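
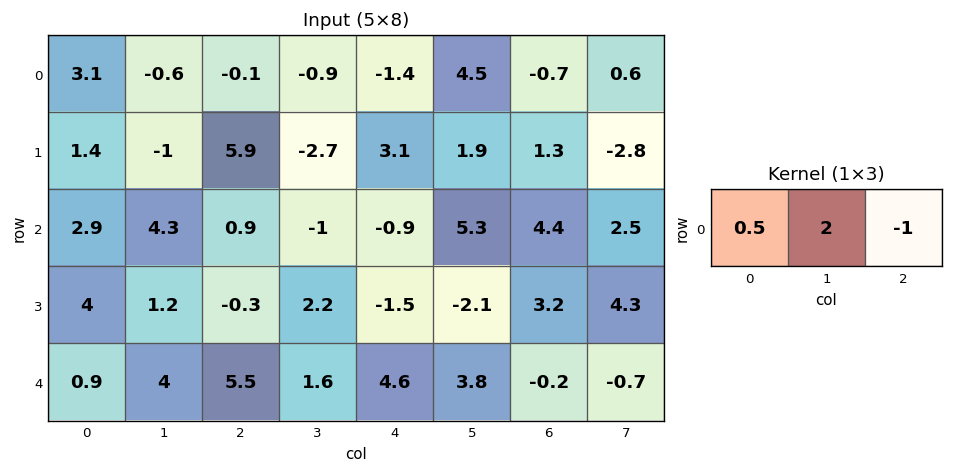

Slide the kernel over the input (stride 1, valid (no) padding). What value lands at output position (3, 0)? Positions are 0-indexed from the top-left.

4.7

The receptive field on the input at this output position is [4 1.2 -0.3]. Elementwise product with the kernel and sum: 4·0.5 + 1.2·2 + -0.3·-1.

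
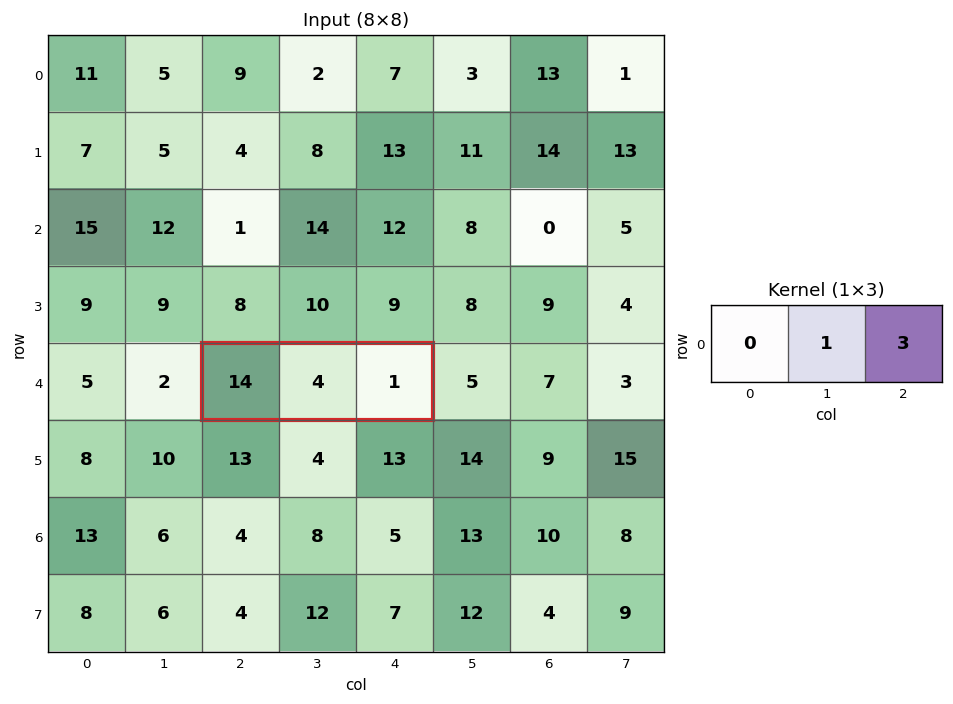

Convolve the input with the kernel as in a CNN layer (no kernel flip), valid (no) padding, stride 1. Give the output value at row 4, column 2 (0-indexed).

7

The receptive field on the input at this output position is [14 4 1]. Elementwise product with the kernel and sum: 4·1 + 1·3.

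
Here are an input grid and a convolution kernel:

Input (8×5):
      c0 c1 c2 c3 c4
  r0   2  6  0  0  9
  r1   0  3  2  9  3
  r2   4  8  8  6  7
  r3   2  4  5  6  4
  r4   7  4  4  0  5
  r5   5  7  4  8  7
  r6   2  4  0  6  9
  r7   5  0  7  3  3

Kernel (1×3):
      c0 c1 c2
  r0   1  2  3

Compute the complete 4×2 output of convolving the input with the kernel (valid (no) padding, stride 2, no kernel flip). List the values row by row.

14 27
44 41
27 19
10 39

Output[0,0]: The receptive field on the input at this output position is [2 6 0]. Elementwise product with the kernel and sum: 2·1 + 6·2 + 0·3.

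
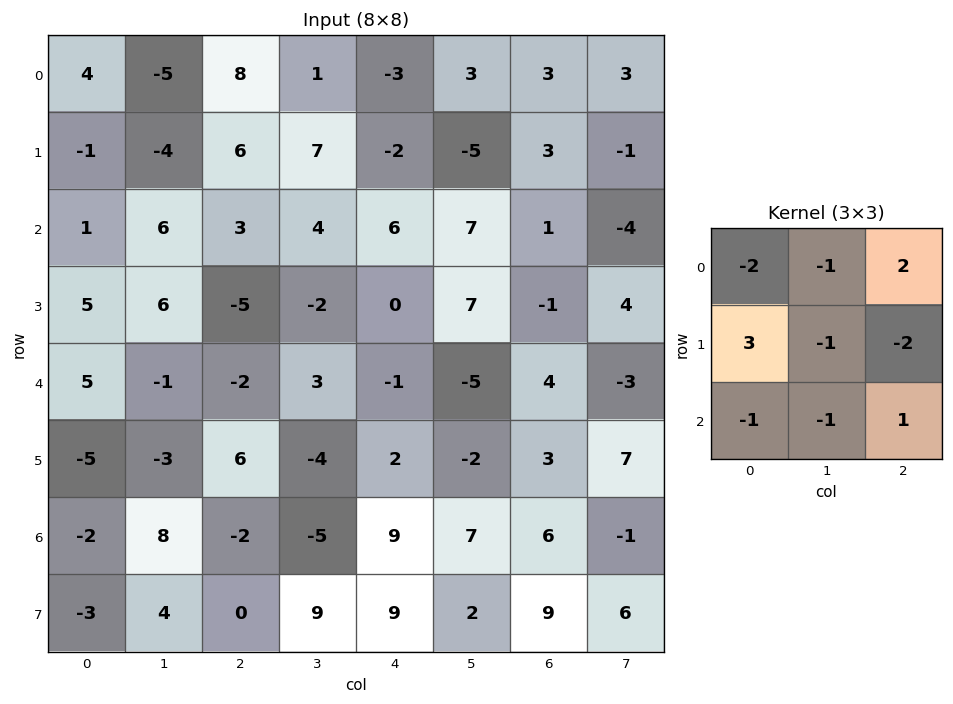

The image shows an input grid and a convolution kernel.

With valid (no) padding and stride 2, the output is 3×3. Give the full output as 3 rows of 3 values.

Output[0,0]: The receptive field on the input at this output position is [4 -5 8 / -1 -4 6 / 1 6 3]. Elementwise product with the kernel and sum: 4·-2 + -5·-1 + 8·2 + -1·3 + -4·-1 + 6·-2 + 1·-1 + 6·-1 + 3·1.

-2 -9 -10
11 -13 -12
-45 33 7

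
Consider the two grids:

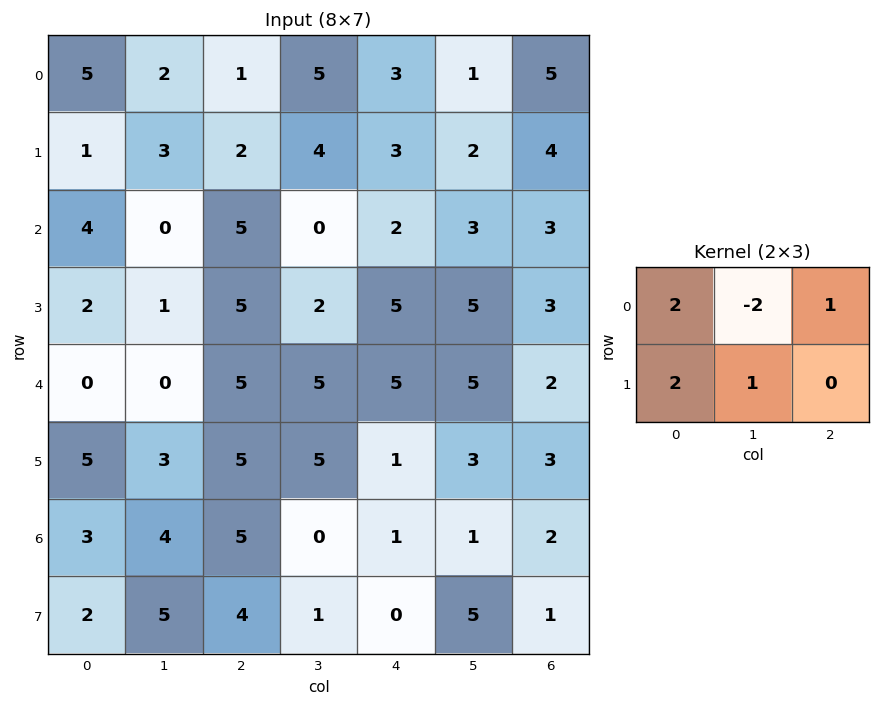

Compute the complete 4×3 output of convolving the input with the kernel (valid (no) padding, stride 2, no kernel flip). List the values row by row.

12 3 17
18 24 16
18 20 7
12 20 7

Output[0,0]: The receptive field on the input at this output position is [5 2 1 / 1 3 2]. Elementwise product with the kernel and sum: 5·2 + 2·-2 + 1·1 + 1·2 + 3·1.
Output[0,1]: The receptive field on the input at this output position is [1 5 3 / 2 4 3]. Elementwise product with the kernel and sum: 1·2 + 5·-2 + 3·1 + 2·2 + 4·1.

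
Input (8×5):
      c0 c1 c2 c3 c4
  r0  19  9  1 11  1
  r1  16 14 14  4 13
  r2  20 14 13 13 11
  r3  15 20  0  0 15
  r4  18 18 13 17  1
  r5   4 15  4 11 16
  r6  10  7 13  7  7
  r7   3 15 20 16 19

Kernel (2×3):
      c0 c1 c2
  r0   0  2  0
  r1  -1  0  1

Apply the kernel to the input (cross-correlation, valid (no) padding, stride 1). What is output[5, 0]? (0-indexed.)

33

The receptive field on the input at this output position is [4 15 4 / 10 7 13]. Elementwise product with the kernel and sum: 15·2 + 10·-1 + 13·1.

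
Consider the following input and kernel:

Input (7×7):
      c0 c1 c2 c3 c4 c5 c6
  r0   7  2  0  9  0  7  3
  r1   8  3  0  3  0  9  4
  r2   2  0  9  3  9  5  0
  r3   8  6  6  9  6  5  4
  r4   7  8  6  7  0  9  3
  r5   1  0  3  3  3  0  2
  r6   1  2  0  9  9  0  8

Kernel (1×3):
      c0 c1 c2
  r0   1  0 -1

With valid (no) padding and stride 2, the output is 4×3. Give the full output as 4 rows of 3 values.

7 0 -3
-7 0 9
1 6 -3
1 -9 1

Output[0,0]: The receptive field on the input at this output position is [7 2 0]. Elementwise product with the kernel and sum: 7·1 + 0·-1.
Output[0,1]: The receptive field on the input at this output position is [0 9 0]. Elementwise product with the kernel and sum: 0·1 + 0·-1.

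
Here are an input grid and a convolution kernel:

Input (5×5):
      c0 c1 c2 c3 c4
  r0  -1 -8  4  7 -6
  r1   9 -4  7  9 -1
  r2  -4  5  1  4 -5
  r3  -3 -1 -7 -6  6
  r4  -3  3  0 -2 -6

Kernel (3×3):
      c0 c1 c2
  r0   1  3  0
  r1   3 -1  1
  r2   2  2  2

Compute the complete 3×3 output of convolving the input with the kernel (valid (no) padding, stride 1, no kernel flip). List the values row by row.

Output[0,0]: The receptive field on the input at this output position is [-1 -8 4 / 9 -4 7 / -4 5 1]. Elementwise product with the kernel and sum: -1·1 + -8·3 + 9·3 + -4·-1 + 7·1 + -4·2 + 5·2 + 1·2.

17 14 36
-41 7 14
-4 8 -12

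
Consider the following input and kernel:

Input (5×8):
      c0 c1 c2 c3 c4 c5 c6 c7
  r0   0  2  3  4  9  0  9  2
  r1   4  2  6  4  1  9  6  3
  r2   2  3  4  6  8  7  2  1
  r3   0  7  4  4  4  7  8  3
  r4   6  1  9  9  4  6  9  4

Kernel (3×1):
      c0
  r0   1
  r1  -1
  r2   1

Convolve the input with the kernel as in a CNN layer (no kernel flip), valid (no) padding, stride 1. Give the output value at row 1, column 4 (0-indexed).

The receptive field on the input at this output position is [1 / 8 / 4]. Elementwise product with the kernel and sum: 1·1 + 8·-1 + 4·1.

-3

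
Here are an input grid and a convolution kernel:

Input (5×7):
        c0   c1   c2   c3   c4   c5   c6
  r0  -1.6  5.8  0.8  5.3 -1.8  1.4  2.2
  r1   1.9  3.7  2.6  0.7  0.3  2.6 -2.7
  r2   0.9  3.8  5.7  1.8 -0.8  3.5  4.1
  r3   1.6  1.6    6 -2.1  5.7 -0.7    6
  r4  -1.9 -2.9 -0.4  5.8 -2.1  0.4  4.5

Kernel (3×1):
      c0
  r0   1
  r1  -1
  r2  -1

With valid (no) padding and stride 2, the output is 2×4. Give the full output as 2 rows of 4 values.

-4.4 -7.5 -1.3 0.8
1.2 0.1 -4.4 -6.4

Output[0,0]: The receptive field on the input at this output position is [-1.6 / 1.9 / 0.9]. Elementwise product with the kernel and sum: -1.6·1 + 1.9·-1 + 0.9·-1.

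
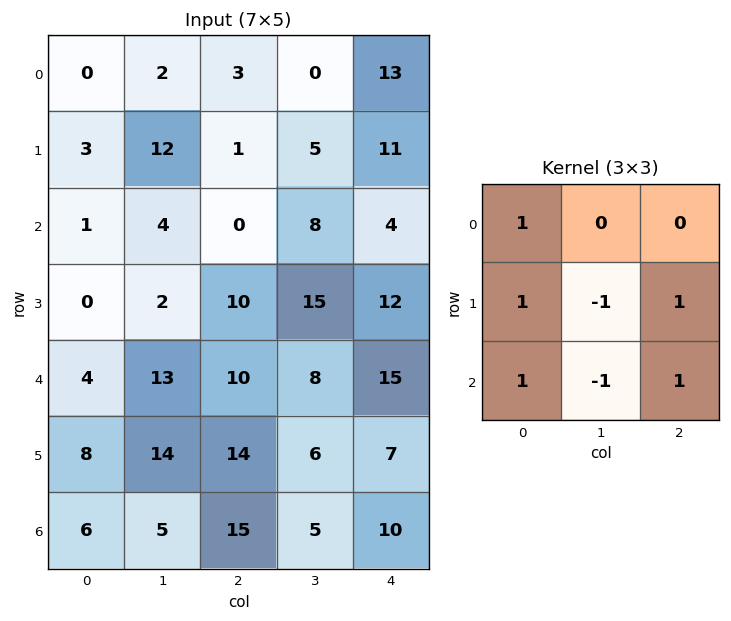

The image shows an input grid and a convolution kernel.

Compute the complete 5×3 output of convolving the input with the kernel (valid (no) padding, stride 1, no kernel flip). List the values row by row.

Output[0,0]: The receptive field on the input at this output position is [0 2 3 / 3 12 1 / 1 4 0]. Elementwise product with the kernel and sum: 0·1 + 3·1 + 12·-1 + 1·1 + 1·1 + 4·-1 + 0·1.

-11 30 6
8 31 4
10 22 24
9 19 42
28 14 45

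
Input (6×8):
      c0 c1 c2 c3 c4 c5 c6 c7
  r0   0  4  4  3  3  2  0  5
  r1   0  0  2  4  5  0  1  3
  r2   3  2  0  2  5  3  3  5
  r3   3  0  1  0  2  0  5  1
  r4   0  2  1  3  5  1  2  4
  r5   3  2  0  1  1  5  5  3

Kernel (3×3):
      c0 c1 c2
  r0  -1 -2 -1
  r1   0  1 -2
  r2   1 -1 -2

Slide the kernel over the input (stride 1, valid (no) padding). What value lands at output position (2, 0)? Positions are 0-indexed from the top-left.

-13

The receptive field on the input at this output position is [3 2 0 / 3 0 1 / 0 2 1]. Elementwise product with the kernel and sum: 3·-1 + 2·-2 + 0·-1 + 0·1 + 1·-2 + 0·1 + 2·-1 + 1·-2.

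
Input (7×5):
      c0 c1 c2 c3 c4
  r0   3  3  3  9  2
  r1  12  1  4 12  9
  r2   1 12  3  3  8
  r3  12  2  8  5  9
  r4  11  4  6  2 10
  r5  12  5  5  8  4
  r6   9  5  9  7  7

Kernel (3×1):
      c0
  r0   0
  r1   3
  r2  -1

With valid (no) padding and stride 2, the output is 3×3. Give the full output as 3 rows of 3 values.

Output[0,0]: The receptive field on the input at this output position is [3 / 12 / 1]. Elementwise product with the kernel and sum: 12·3 + 1·-1.
Output[0,1]: The receptive field on the input at this output position is [3 / 4 / 3]. Elementwise product with the kernel and sum: 4·3 + 3·-1.

35 9 19
25 18 17
27 6 5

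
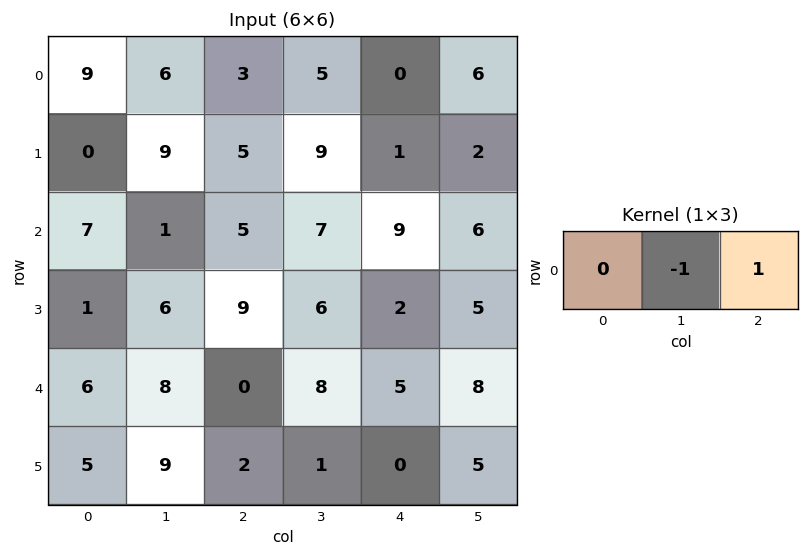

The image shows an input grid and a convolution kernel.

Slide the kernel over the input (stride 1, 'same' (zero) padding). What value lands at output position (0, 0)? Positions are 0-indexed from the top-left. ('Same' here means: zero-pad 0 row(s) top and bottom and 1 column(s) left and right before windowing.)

-3

The receptive field on the zero-padded input at this output position is [0 9 6]. Elementwise product with the kernel and sum: 9·-1 + 6·1.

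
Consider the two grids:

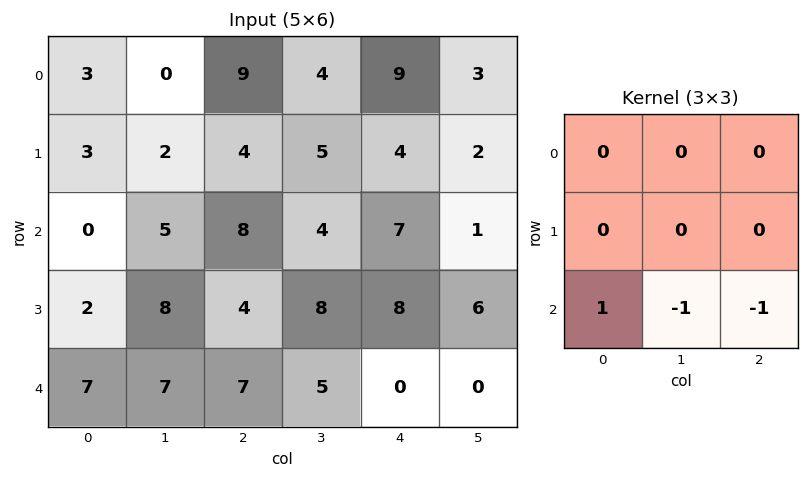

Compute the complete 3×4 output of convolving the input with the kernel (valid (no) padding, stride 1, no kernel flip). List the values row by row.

-13 -7 -3 -4
-10 -4 -12 -6
-7 -5 2 5

Output[0,0]: The receptive field on the input at this output position is [3 0 9 / 3 2 4 / 0 5 8]. Elementwise product with the kernel and sum: 0·1 + 5·-1 + 8·-1.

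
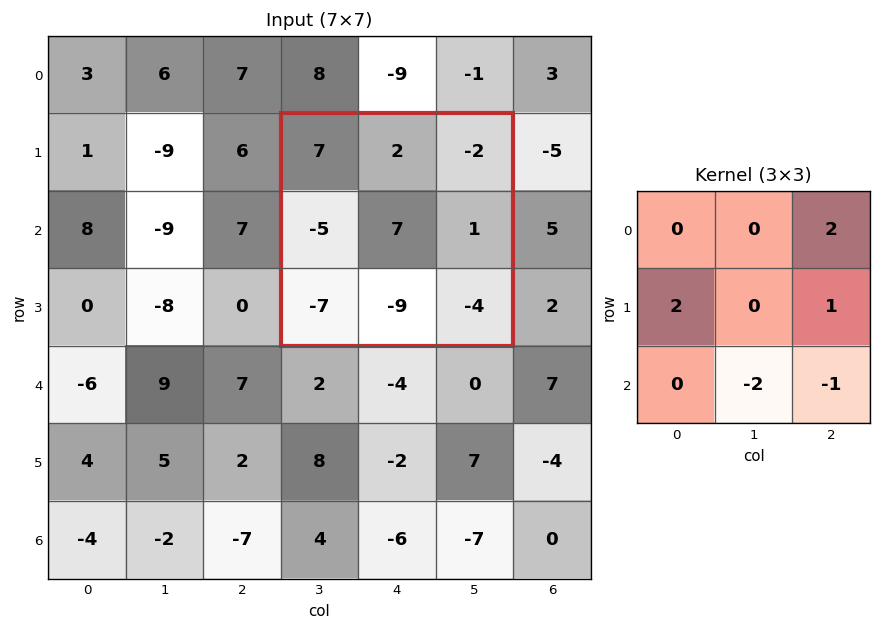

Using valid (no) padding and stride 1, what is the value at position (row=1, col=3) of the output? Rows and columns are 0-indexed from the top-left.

9

The receptive field on the input at this output position is [7 2 -2 / -5 7 1 / -7 -9 -4]. Elementwise product with the kernel and sum: -2·2 + -5·2 + 1·1 + -9·-2 + -4·-1.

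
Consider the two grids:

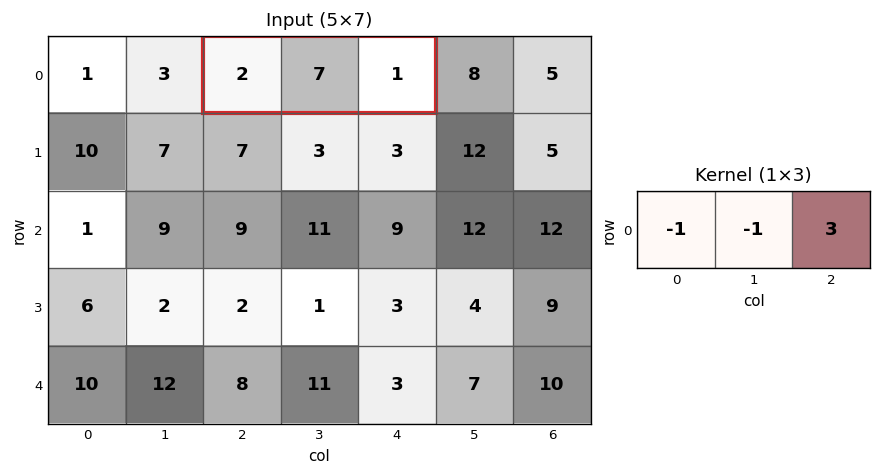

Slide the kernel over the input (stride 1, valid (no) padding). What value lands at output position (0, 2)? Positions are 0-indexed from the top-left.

-6

The receptive field on the input at this output position is [2 7 1]. Elementwise product with the kernel and sum: 2·-1 + 7·-1 + 1·3.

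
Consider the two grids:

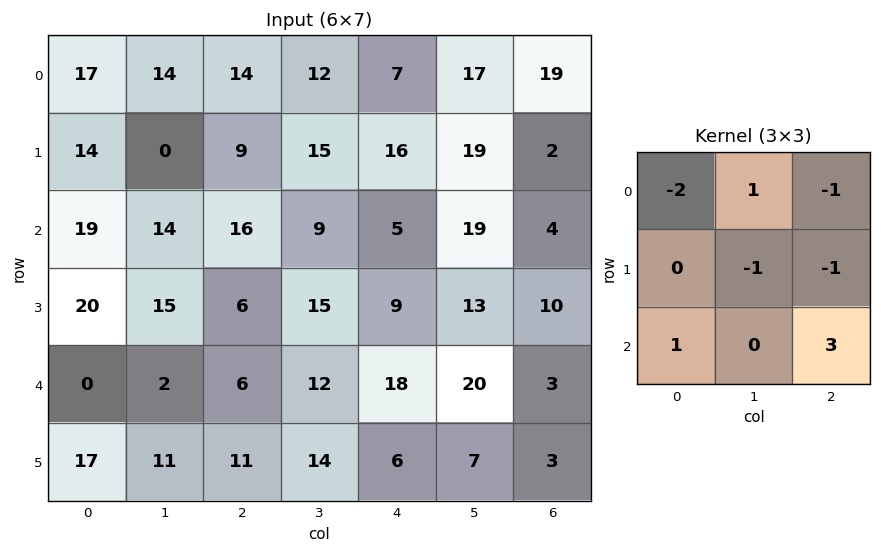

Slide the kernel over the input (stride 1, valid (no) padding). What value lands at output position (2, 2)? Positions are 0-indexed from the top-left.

The receptive field on the input at this output position is [16 9 5 / 6 15 9 / 6 12 18]. Elementwise product with the kernel and sum: 16·-2 + 9·1 + 5·-1 + 15·-1 + 9·-1 + 6·1 + 18·3.

8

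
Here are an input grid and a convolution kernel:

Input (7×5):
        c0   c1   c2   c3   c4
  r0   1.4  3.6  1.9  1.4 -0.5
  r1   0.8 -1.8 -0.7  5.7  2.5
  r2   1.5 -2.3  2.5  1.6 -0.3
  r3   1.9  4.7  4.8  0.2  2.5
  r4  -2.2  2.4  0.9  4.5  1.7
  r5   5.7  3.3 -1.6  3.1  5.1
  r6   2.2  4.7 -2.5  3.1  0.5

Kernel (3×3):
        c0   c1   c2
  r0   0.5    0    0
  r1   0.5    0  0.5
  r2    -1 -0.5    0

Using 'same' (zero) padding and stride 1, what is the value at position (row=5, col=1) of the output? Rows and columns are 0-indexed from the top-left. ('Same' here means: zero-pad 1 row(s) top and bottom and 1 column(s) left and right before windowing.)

The receptive field on the zero-padded input at this output position is [-2.2 2.4 0.9 / 5.7 3.3 -1.6 / 2.2 4.7 -2.5]. Elementwise product with the kernel and sum: -2.2·0.5 + 5.7·0.5 + -1.6·0.5 + 2.2·-1 + 4.7·-0.5.

-3.6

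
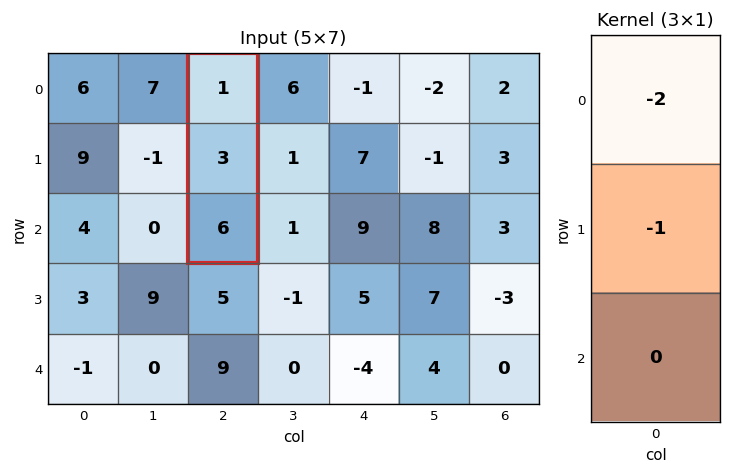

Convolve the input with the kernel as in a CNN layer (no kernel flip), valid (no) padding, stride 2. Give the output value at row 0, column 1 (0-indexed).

-5

The receptive field on the input at this output position is [1 / 3 / 6]. Elementwise product with the kernel and sum: 1·-2 + 3·-1.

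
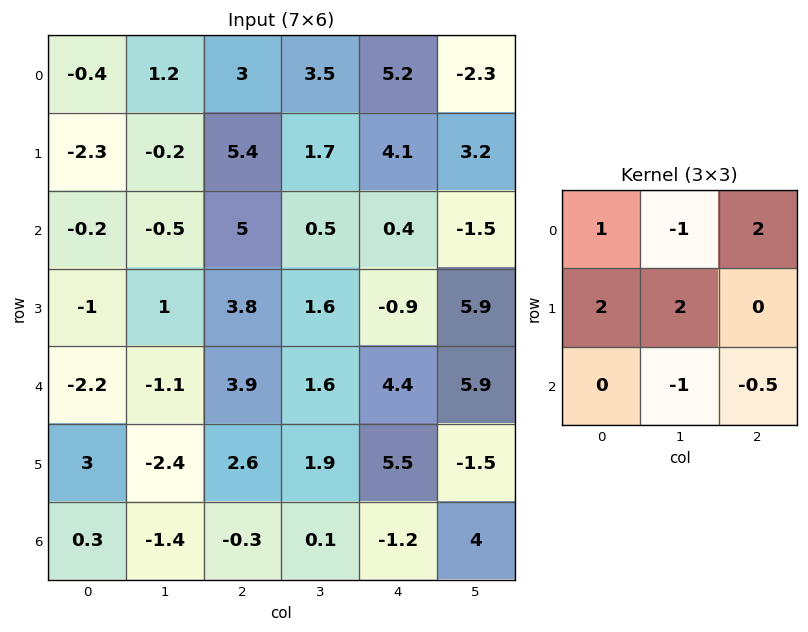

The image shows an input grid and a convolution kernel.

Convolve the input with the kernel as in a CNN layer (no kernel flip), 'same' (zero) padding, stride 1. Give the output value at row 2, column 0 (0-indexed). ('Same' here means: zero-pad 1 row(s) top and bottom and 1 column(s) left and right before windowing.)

The receptive field on the zero-padded input at this output position is [0 -2.3 -0.2 / 0 -0.2 -0.5 / 0 -1 1]. Elementwise product with the kernel and sum: 0·1 + -2.3·-1 + -0.2·2 + 0·2 + -0.2·2 + -1·-1 + 1·-0.5.

2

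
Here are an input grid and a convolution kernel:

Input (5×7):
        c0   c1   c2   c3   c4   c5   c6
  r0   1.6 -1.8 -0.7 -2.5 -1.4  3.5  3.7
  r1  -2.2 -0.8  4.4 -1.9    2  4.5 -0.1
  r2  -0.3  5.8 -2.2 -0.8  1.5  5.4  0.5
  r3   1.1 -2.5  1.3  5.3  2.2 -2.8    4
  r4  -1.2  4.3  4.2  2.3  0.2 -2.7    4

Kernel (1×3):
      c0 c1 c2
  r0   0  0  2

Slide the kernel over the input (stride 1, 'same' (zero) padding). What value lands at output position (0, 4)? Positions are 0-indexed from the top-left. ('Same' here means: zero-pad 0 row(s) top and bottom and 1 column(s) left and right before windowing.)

7

The receptive field on the zero-padded input at this output position is [-2.5 -1.4 3.5]. Elementwise product with the kernel and sum: 3.5·2.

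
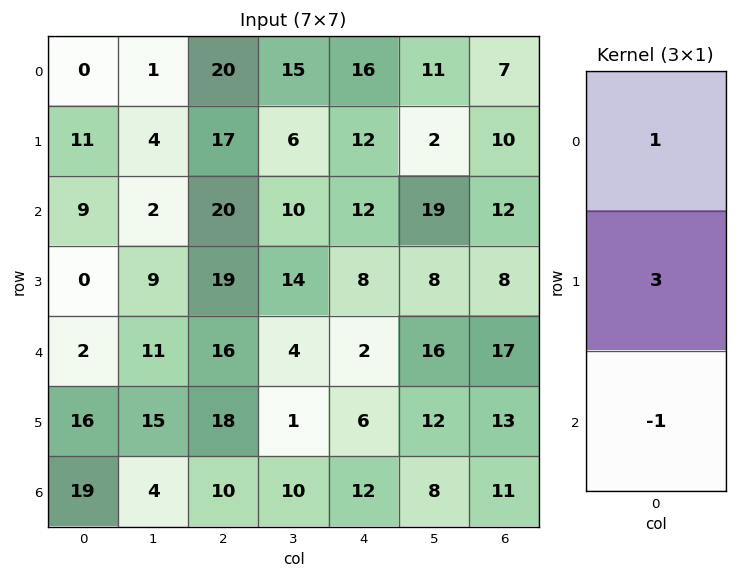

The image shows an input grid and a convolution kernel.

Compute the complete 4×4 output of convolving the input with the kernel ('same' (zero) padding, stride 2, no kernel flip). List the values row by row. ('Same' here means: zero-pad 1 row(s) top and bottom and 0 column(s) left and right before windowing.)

Output[0,0]: The receptive field on the zero-padded input at this output position is [0 / 0 / 11]. Elementwise product with the kernel and sum: 0·1 + 0·3 + 11·-1.

-11 43 36 11
38 58 40 38
-10 49 8 46
73 48 42 46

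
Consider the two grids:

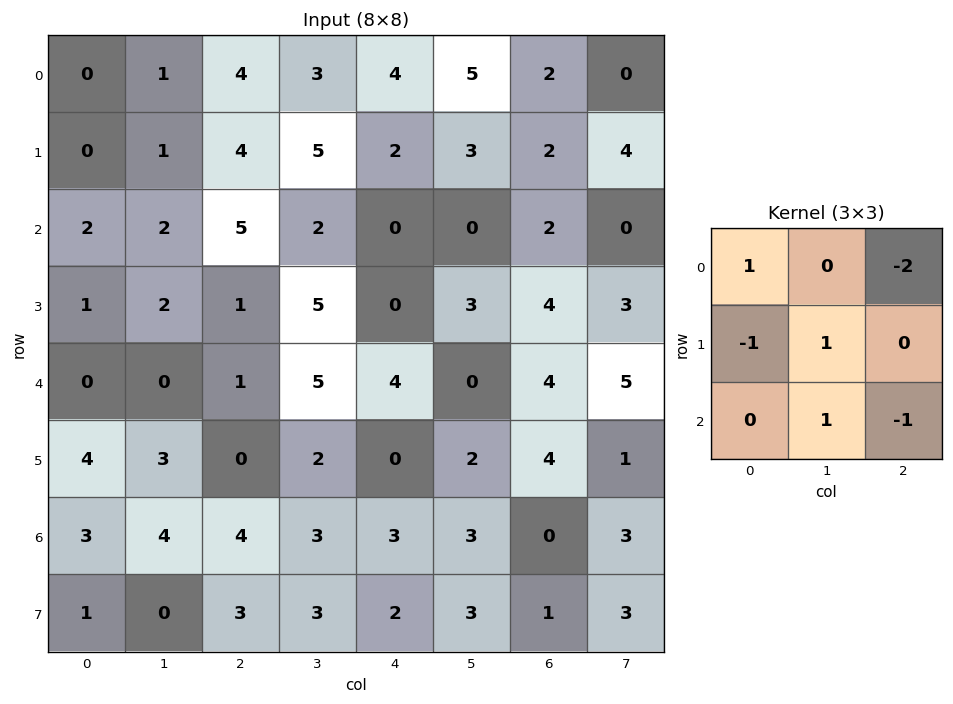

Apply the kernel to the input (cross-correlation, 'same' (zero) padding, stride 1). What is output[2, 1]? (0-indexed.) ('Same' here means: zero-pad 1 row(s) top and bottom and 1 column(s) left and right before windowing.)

-7

The receptive field on the zero-padded input at this output position is [0 1 4 / 2 2 5 / 1 2 1]. Elementwise product with the kernel and sum: 0·1 + 4·-2 + 2·-1 + 2·1 + 2·1 + 1·-1.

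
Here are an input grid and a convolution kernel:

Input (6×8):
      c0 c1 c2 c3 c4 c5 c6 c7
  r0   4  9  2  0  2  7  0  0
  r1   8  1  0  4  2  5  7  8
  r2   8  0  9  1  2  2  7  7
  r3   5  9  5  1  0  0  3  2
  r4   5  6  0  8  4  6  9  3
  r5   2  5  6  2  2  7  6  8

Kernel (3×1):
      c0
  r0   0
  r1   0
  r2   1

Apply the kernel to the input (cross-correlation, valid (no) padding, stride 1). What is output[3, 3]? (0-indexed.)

The receptive field on the input at this output position is [1 / 8 / 2]. Elementwise product with the kernel and sum: 2·1.

2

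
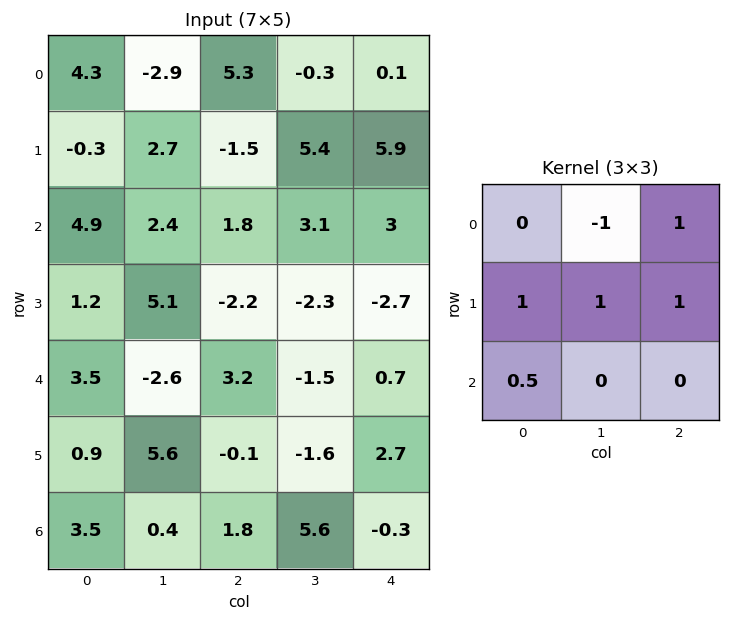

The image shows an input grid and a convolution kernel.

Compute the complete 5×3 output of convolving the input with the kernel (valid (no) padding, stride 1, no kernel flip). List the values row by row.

Output[0,0]: The receptive field on the input at this output position is [4.3 -2.9 5.3 / -0.3 2.7 -1.5 / 4.9 2.4 1.8]. Elementwise product with the kernel and sum: -2.9·-1 + 5.3·1 + -0.3·1 + 2.7·1 + -1.5·1 + 4.9·0.5.
Output[0,1]: The receptive field on the input at this output position is [-2.9 5.3 -0.3 / 2.7 -1.5 5.4 / 2.4 1.8 3.1]. Elementwise product with the kernel and sum: 5.3·-1 + -0.3·1 + 2.7·1 + -1.5·1 + 5.4·1 + 2.4·0.5.

11.55 2.2 11.1
5.5 16.75 7.3
5.25 0.6 -5.7
-2.75 1.8 1.95
13.95 -0.6 4.1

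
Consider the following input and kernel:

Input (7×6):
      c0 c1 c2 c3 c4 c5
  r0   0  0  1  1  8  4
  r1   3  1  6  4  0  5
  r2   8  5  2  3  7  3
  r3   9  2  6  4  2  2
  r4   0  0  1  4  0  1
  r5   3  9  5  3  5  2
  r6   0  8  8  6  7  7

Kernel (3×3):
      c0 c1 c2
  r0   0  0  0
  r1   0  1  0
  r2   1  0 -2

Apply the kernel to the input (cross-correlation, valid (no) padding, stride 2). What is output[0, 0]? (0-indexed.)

The receptive field on the input at this output position is [0 0 1 / 3 1 6 / 8 5 2]. Elementwise product with the kernel and sum: 1·1 + 8·1 + 2·-2.

5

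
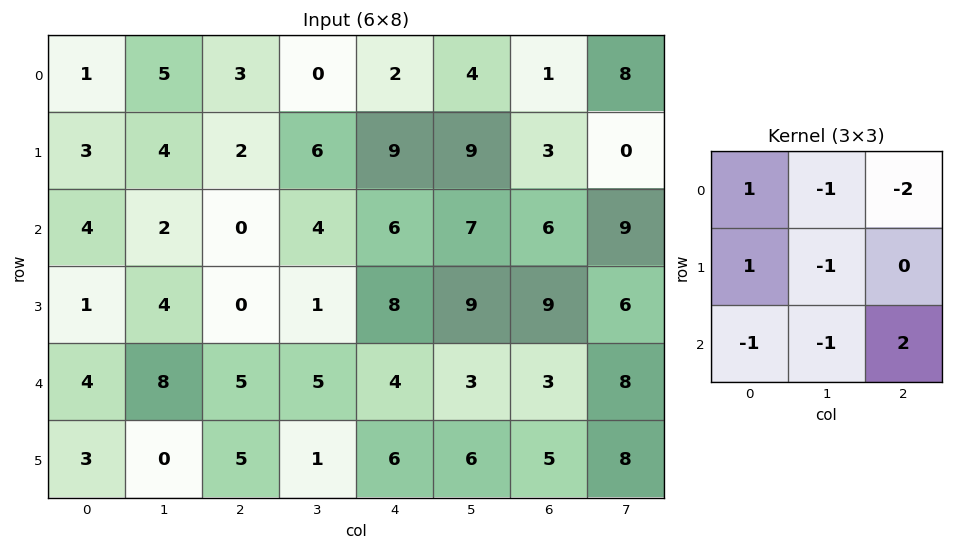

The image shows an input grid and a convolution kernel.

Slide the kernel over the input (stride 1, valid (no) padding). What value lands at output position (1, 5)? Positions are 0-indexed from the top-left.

The receptive field on the input at this output position is [9 3 0 / 7 6 9 / 9 9 6]. Elementwise product with the kernel and sum: 9·1 + 3·-1 + 0·-2 + 7·1 + 6·-1 + 9·-1 + 9·-1 + 6·2.

1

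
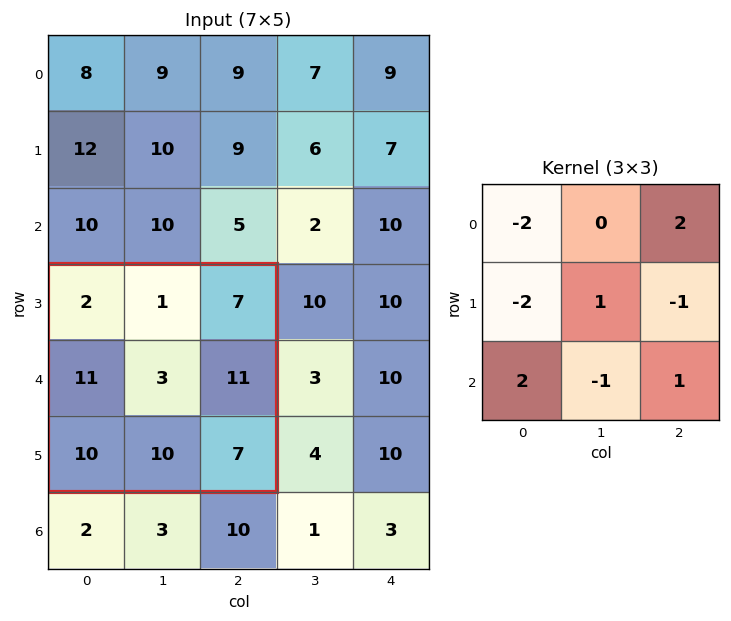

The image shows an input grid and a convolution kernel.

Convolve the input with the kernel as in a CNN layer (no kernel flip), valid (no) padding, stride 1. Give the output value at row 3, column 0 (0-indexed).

The receptive field on the input at this output position is [2 1 7 / 11 3 11 / 10 10 7]. Elementwise product with the kernel and sum: 2·-2 + 7·2 + 11·-2 + 3·1 + 11·-1 + 10·2 + 10·-1 + 7·1.

-3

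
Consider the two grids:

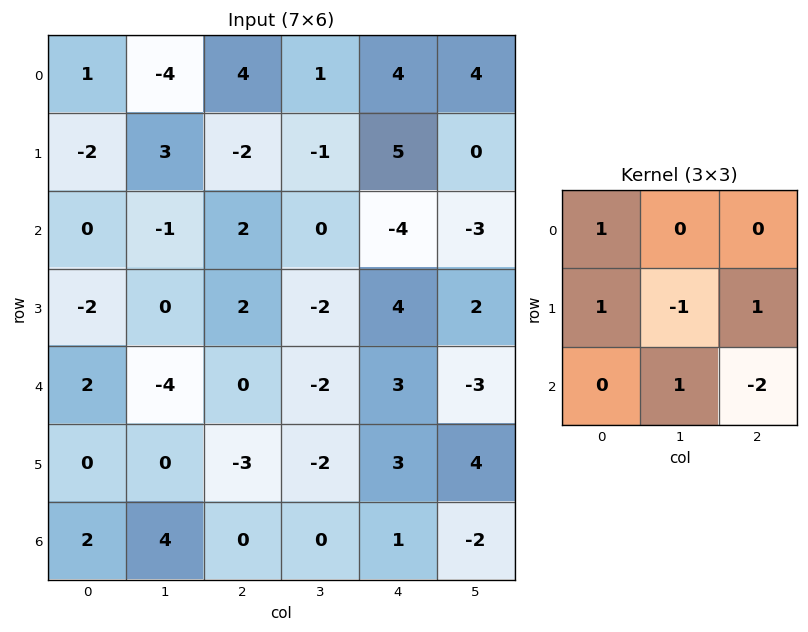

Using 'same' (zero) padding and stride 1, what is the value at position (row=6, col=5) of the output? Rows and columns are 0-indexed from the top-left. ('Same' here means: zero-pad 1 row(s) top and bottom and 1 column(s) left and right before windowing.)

6

The receptive field on the zero-padded input at this output position is [3 4 0 / 1 -2 0 / 0 0 0]. Elementwise product with the kernel and sum: 3·1 + 1·1 + -2·-1 + 0·1 + 0·1 + 0·-2.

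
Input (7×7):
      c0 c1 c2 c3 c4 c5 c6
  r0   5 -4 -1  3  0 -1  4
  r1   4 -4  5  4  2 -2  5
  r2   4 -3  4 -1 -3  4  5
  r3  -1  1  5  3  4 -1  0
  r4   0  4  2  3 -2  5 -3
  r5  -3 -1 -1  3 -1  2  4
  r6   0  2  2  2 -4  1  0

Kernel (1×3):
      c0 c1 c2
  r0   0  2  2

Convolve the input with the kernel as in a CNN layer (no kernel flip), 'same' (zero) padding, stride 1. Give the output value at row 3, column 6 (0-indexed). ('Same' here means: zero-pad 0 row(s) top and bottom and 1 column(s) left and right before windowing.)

0

The receptive field on the zero-padded input at this output position is [-1 0 0]. Elementwise product with the kernel and sum: 0·2 + 0·2.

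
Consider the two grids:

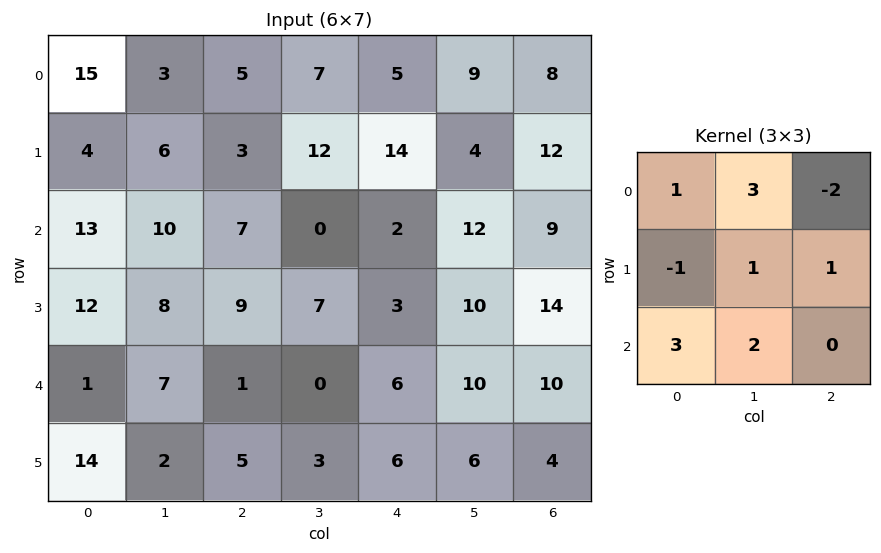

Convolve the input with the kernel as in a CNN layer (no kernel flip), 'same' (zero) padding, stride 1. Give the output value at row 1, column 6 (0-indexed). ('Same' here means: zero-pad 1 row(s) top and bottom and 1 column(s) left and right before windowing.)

95

The receptive field on the zero-padded input at this output position is [9 8 0 / 4 12 0 / 12 9 0]. Elementwise product with the kernel and sum: 9·1 + 8·3 + 0·-2 + 4·-1 + 12·1 + 0·1 + 12·3 + 9·2.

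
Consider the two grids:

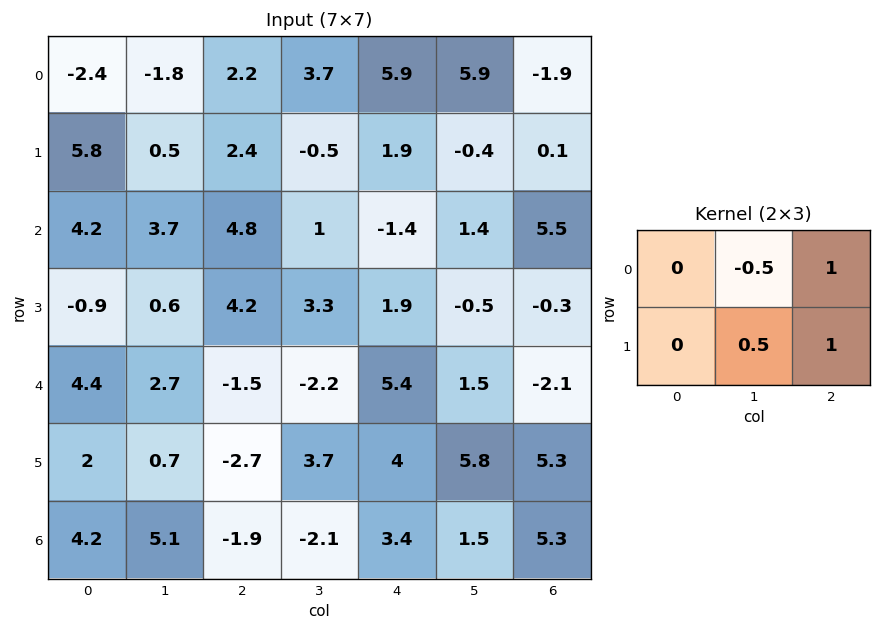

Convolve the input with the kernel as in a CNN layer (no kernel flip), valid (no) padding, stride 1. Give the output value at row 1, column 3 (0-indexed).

The receptive field on the input at this output position is [-0.5 1.9 -0.4 / 1 -1.4 1.4]. Elementwise product with the kernel and sum: 1.9·-0.5 + -0.4·1 + -1.4·0.5 + 1.4·1.

-0.65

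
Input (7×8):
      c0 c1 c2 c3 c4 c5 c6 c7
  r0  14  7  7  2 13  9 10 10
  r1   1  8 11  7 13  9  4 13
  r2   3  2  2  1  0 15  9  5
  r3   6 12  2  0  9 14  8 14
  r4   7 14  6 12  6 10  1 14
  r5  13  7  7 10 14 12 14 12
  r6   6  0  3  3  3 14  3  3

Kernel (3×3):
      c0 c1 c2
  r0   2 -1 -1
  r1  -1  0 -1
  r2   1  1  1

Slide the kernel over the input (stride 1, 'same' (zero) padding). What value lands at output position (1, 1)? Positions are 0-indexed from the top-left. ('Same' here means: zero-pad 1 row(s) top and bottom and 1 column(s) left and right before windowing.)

The receptive field on the zero-padded input at this output position is [14 7 7 / 1 8 11 / 3 2 2]. Elementwise product with the kernel and sum: 14·2 + 7·-1 + 7·-1 + 1·-1 + 11·-1 + 3·1 + 2·1 + 2·1.

9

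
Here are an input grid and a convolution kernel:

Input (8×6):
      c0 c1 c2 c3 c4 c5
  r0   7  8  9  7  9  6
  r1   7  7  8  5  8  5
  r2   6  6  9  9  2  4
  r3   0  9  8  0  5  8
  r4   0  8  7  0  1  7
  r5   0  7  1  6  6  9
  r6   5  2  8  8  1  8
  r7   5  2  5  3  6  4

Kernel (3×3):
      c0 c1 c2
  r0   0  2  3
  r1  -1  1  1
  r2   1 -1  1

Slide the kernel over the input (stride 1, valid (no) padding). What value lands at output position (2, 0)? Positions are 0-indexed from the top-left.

The receptive field on the input at this output position is [6 6 9 / 0 9 8 / 0 8 7]. Elementwise product with the kernel and sum: 6·2 + 9·3 + 0·-1 + 9·1 + 8·1 + 0·1 + 8·-1 + 7·1.

55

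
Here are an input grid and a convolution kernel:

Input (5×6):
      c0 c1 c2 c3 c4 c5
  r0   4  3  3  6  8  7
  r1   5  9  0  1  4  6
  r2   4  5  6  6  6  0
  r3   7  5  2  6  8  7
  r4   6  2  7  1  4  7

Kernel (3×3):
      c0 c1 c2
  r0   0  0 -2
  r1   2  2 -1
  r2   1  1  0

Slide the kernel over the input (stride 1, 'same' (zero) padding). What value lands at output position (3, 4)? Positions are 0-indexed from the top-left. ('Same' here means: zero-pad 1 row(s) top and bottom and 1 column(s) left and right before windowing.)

26

The receptive field on the zero-padded input at this output position is [6 6 0 / 6 8 7 / 1 4 7]. Elementwise product with the kernel and sum: 0·-2 + 6·2 + 8·2 + 7·-1 + 1·1 + 4·1.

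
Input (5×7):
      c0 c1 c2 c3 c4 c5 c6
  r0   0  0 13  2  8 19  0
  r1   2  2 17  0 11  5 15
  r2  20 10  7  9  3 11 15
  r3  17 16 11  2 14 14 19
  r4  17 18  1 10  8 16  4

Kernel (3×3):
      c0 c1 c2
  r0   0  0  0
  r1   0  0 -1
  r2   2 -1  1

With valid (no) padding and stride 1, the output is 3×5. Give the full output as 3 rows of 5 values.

20 22 -3 21 -5
22 14 31 -7 18
6 43 -14 14 -15

Output[0,0]: The receptive field on the input at this output position is [0 0 13 / 2 2 17 / 20 10 7]. Elementwise product with the kernel and sum: 17·-1 + 20·2 + 10·-1 + 7·1.
Output[0,1]: The receptive field on the input at this output position is [0 13 2 / 2 17 0 / 10 7 9]. Elementwise product with the kernel and sum: 0·-1 + 10·2 + 7·-1 + 9·1.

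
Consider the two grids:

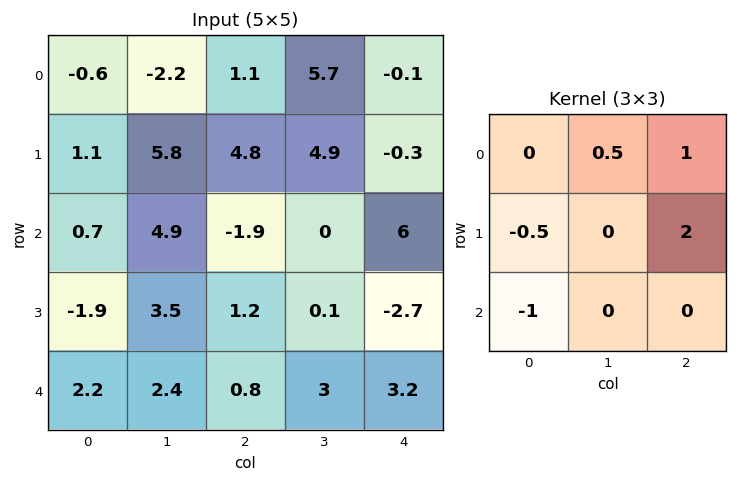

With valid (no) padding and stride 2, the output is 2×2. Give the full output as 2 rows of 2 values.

Output[0,0]: The receptive field on the input at this output position is [-0.6 -2.2 1.1 / 1.1 5.8 4.8 / 0.7 4.9 -1.9]. Elementwise product with the kernel and sum: -2.2·0.5 + 1.1·1 + 1.1·-0.5 + 4.8·2 + 0.7·-1.
Output[0,1]: The receptive field on the input at this output position is [1.1 5.7 -0.1 / 4.8 4.9 -0.3 / -1.9 0 6]. Elementwise product with the kernel and sum: 5.7·0.5 + -0.1·1 + 4.8·-0.5 + -0.3·2 + -1.9·-1.

8.35 1.65
1.7 -0.8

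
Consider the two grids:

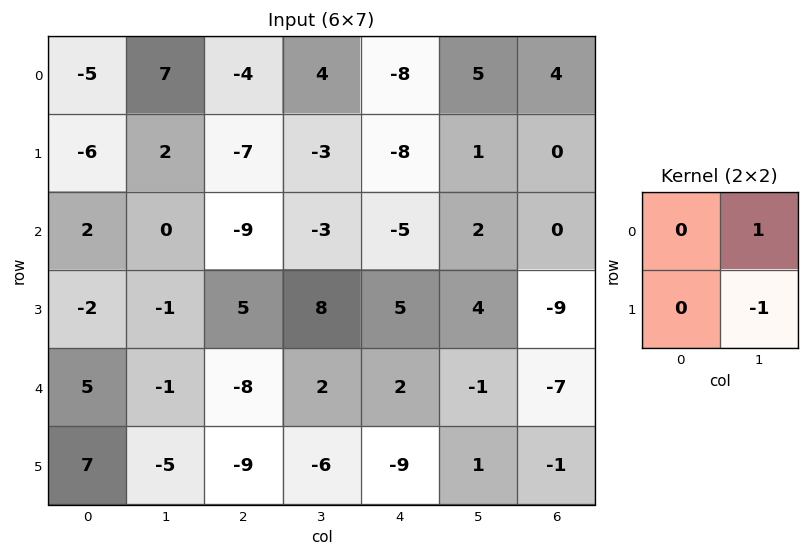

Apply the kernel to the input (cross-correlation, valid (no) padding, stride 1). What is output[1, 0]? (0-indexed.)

2

The receptive field on the input at this output position is [-6 2 / 2 0]. Elementwise product with the kernel and sum: 2·1 + 0·-1.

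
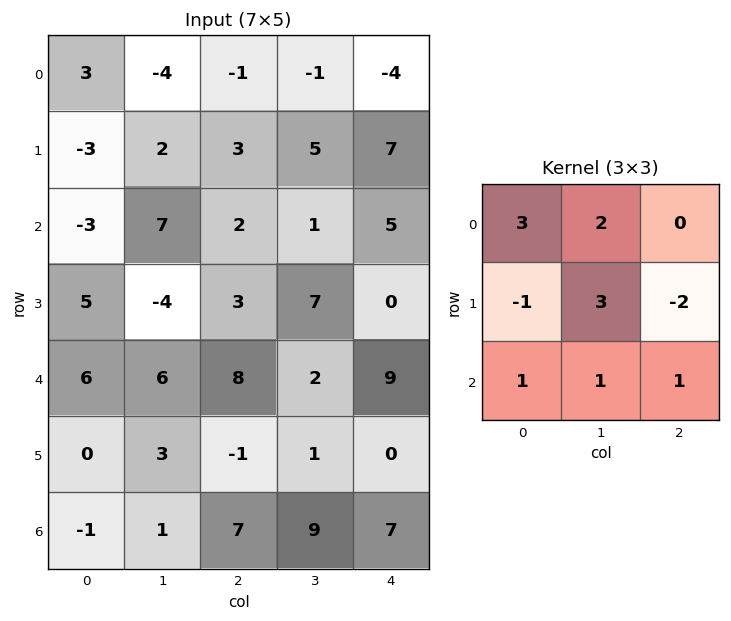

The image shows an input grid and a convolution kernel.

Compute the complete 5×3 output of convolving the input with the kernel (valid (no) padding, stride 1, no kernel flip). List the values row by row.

Output[0,0]: The receptive field on the input at this output position is [3 -4 -1 / -3 2 3 / -3 7 2]. Elementwise product with the kernel and sum: 3·3 + -4·2 + -3·-1 + 2·3 + 3·-2 + -3·1 + 7·1 + 2·1.

10 -7 1
19 15 20
2 40 45
5 11 3
48 43 55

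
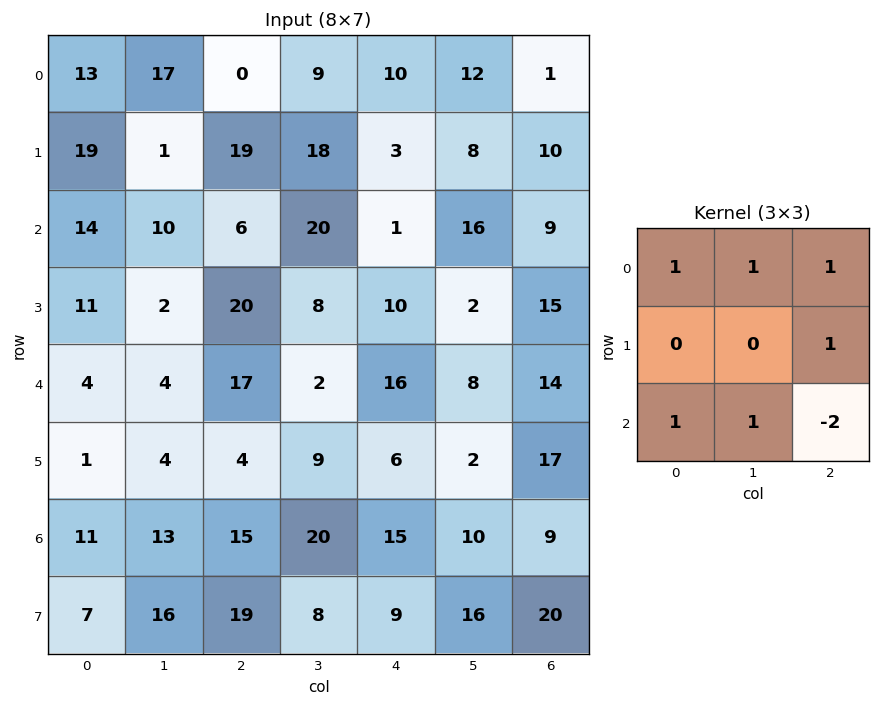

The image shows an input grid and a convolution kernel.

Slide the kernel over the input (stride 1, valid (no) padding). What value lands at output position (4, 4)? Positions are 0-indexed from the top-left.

62

The receptive field on the input at this output position is [16 8 14 / 6 2 17 / 15 10 9]. Elementwise product with the kernel and sum: 16·1 + 8·1 + 14·1 + 17·1 + 15·1 + 10·1 + 9·-2.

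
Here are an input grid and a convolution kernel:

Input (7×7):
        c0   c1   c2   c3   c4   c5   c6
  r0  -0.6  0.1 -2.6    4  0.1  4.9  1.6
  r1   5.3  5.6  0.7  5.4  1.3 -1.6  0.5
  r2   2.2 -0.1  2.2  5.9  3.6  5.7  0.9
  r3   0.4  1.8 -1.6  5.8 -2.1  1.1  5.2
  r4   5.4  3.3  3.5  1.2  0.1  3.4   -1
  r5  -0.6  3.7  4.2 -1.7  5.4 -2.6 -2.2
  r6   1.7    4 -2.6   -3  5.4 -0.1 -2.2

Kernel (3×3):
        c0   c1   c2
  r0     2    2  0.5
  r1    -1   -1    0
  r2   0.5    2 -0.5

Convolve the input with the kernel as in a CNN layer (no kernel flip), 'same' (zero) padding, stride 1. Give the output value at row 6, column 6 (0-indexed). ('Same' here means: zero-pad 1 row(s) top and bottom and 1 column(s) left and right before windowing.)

The receptive field on the zero-padded input at this output position is [-2.6 -2.2 0 / -0.1 -2.2 0 / 0 0 0]. Elementwise product with the kernel and sum: -2.6·2 + -2.2·2 + 0·0.5 + -0.1·-1 + -2.2·-1 + 0·0.5 + 0·2 + 0·-0.5.

-7.3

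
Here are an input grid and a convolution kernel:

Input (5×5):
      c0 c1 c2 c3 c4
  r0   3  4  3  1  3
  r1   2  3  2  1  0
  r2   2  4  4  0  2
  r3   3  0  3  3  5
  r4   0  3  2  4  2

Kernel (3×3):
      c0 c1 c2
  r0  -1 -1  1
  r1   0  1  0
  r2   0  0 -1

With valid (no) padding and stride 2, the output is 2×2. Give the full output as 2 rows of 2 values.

Output[0,0]: The receptive field on the input at this output position is [3 4 3 / 2 3 2 / 2 4 4]. Elementwise product with the kernel and sum: 3·-1 + 4·-1 + 3·1 + 3·1 + 4·-1.

-5 -2
-4 -1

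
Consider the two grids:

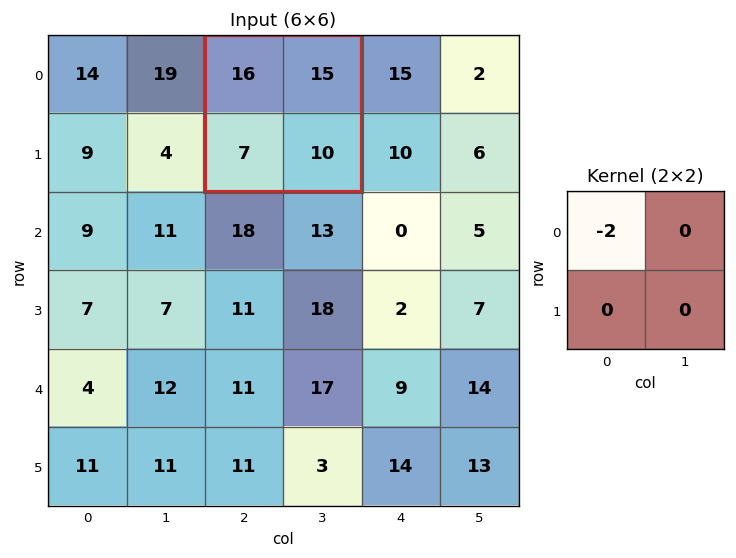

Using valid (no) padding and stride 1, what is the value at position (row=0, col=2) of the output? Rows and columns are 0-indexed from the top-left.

The receptive field on the input at this output position is [16 15 / 7 10]. Elementwise product with the kernel and sum: 16·-2.

-32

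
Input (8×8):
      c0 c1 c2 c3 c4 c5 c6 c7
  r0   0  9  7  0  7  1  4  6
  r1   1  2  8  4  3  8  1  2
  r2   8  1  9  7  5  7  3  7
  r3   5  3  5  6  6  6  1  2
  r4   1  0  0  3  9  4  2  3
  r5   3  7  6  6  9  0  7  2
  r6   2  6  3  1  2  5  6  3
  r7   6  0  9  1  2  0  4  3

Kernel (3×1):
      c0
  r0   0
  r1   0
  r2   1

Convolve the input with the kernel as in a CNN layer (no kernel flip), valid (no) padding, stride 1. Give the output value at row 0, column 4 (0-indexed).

5

The receptive field on the input at this output position is [7 / 3 / 5]. Elementwise product with the kernel and sum: 5·1.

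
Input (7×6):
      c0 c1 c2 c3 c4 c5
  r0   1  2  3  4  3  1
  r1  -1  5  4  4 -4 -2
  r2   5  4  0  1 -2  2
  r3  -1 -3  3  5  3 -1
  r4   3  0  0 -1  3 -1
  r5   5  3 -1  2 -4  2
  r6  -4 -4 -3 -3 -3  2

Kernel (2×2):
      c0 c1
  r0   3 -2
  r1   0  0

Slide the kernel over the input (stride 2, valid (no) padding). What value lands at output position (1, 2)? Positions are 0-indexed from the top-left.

-10

The receptive field on the input at this output position is [-2 2 / 3 -1]. Elementwise product with the kernel and sum: -2·3 + 2·-2.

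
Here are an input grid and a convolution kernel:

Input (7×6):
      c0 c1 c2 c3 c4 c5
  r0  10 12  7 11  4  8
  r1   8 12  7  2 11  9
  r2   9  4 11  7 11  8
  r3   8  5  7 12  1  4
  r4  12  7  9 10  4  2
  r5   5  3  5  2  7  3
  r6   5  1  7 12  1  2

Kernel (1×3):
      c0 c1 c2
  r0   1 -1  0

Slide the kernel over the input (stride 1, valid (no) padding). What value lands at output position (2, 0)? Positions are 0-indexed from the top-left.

5

The receptive field on the input at this output position is [9 4 11]. Elementwise product with the kernel and sum: 9·1 + 4·-1.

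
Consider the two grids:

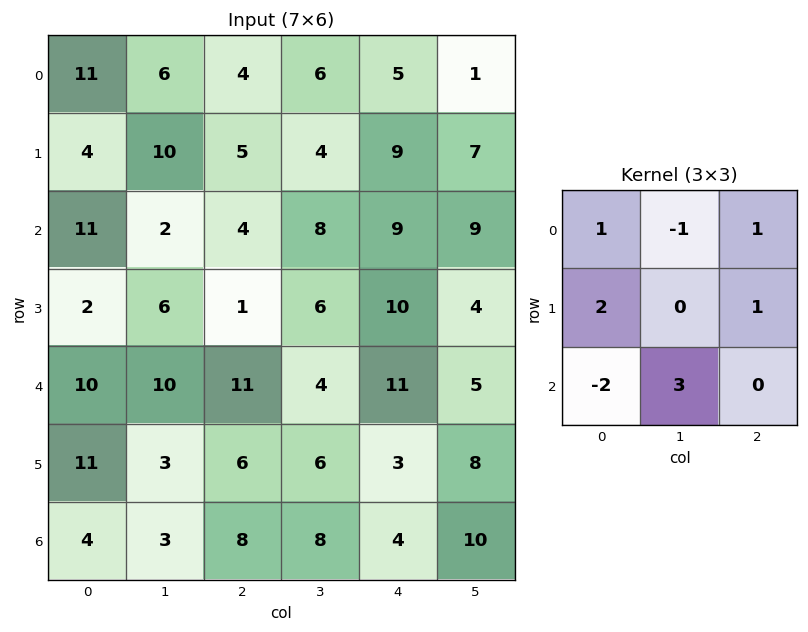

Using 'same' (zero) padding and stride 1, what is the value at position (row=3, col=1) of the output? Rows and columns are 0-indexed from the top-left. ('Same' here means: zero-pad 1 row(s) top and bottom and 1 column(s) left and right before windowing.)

28

The receptive field on the zero-padded input at this output position is [11 2 4 / 2 6 1 / 10 10 11]. Elementwise product with the kernel and sum: 11·1 + 2·-1 + 4·1 + 2·2 + 1·1 + 10·-2 + 10·3.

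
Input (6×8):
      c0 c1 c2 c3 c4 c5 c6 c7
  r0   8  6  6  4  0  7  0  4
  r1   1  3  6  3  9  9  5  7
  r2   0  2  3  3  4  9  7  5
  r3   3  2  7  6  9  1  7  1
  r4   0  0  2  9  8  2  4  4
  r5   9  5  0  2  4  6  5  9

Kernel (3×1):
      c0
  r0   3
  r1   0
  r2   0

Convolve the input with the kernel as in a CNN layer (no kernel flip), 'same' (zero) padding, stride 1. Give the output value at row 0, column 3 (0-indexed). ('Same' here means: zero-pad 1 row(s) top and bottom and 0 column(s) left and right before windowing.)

The receptive field on the zero-padded input at this output position is [0 / 4 / 3]. Elementwise product with the kernel and sum: 0·3.

0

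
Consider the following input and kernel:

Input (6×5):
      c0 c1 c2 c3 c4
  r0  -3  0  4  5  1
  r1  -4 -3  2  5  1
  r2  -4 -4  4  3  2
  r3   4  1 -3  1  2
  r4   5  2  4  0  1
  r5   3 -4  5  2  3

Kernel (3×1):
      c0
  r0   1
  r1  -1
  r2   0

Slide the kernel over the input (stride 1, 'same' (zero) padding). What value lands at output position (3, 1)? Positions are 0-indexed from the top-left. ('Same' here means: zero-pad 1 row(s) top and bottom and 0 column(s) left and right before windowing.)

-5

The receptive field on the zero-padded input at this output position is [-4 / 1 / 2]. Elementwise product with the kernel and sum: -4·1 + 1·-1.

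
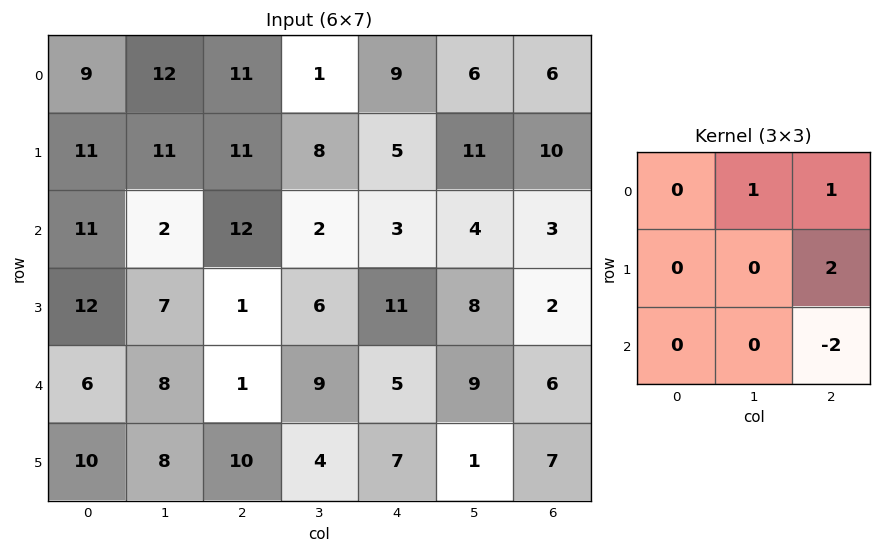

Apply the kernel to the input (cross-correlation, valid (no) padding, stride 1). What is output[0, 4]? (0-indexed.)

26

The receptive field on the input at this output position is [9 6 6 / 5 11 10 / 3 4 3]. Elementwise product with the kernel and sum: 6·1 + 6·1 + 10·2 + 3·-2.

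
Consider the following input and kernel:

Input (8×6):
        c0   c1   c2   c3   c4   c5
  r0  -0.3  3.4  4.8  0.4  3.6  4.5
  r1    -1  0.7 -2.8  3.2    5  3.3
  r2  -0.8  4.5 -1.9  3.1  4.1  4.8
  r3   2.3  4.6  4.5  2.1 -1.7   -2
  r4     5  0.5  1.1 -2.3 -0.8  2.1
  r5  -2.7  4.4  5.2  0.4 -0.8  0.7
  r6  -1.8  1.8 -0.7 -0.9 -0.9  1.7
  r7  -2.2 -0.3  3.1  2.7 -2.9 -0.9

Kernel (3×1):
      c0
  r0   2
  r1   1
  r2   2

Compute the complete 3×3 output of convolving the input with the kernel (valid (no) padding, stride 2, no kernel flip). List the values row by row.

Output[0,0]: The receptive field on the input at this output position is [-0.3 / -1 / -0.8]. Elementwise product with the kernel and sum: -0.3·2 + -1·1 + -0.8·2.
Output[0,1]: The receptive field on the input at this output position is [4.8 / -2.8 / -1.9]. Elementwise product with the kernel and sum: 4.8·2 + -2.8·1 + -1.9·2.

-3.2 3 20.4
10.7 2.9 4.9
3.7 6 -4.2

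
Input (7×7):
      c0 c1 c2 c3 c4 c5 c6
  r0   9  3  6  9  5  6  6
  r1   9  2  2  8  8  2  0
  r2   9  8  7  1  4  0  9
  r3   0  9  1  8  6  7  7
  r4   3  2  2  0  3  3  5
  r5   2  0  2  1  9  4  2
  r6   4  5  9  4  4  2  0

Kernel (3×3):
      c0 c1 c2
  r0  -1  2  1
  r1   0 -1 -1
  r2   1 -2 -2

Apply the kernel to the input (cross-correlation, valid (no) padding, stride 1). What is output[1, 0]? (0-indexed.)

The receptive field on the input at this output position is [9 2 2 / 9 8 7 / 0 9 1]. Elementwise product with the kernel and sum: 9·-1 + 2·2 + 2·1 + 8·-1 + 7·-1 + 0·1 + 9·-2 + 1·-2.

-38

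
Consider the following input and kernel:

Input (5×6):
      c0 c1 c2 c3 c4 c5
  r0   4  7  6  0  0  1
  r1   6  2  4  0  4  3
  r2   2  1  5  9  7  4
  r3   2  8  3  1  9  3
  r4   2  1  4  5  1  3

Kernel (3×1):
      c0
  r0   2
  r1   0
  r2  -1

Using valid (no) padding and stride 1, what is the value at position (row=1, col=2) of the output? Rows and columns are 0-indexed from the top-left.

5

The receptive field on the input at this output position is [4 / 5 / 3]. Elementwise product with the kernel and sum: 4·2 + 3·-1.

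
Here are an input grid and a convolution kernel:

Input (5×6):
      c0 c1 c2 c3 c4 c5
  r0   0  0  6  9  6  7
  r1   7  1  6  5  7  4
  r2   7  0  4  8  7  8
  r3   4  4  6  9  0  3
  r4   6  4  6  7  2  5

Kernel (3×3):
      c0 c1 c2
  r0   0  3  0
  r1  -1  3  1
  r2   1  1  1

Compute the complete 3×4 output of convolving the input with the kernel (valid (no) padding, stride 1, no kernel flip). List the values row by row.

13 52 62 61
14 57 57 54
30 52 60 29

Output[0,0]: The receptive field on the input at this output position is [0 0 6 / 7 1 6 / 7 0 4]. Elementwise product with the kernel and sum: 0·3 + 7·-1 + 1·3 + 6·1 + 7·1 + 0·1 + 4·1.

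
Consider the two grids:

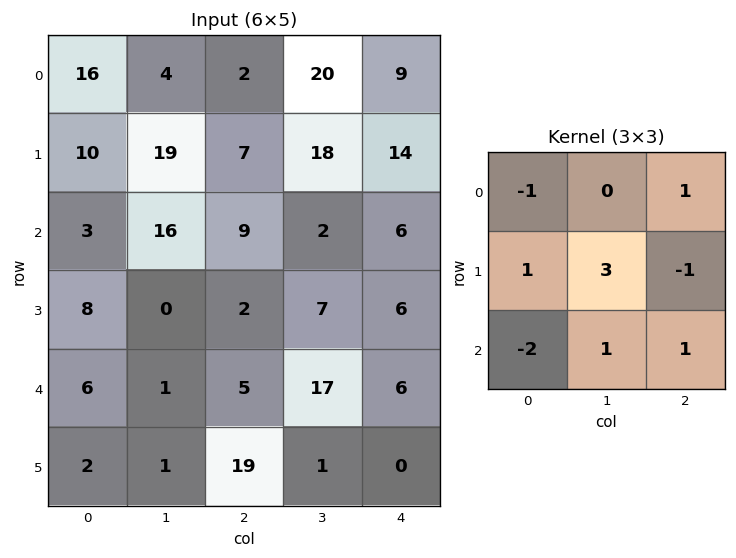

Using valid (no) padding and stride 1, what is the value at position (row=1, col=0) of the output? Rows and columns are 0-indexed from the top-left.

25

The receptive field on the input at this output position is [10 19 7 / 3 16 9 / 8 0 2]. Elementwise product with the kernel and sum: 10·-1 + 7·1 + 3·1 + 16·3 + 9·-1 + 8·-2 + 0·1 + 2·1.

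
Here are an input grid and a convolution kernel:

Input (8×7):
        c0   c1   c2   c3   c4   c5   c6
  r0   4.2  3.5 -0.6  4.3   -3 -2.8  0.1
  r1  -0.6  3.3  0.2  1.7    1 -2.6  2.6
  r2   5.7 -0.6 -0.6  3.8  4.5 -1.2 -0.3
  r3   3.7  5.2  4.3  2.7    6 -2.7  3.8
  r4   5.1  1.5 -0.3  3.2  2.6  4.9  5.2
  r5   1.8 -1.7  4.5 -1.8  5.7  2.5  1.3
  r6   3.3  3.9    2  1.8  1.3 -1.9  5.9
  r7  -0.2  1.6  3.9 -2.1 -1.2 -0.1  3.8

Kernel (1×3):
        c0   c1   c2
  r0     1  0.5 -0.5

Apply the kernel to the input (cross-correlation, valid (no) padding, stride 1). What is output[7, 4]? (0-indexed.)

-3.15

The receptive field on the input at this output position is [-1.2 -0.1 3.8]. Elementwise product with the kernel and sum: -1.2·1 + -0.1·0.5 + 3.8·-0.5.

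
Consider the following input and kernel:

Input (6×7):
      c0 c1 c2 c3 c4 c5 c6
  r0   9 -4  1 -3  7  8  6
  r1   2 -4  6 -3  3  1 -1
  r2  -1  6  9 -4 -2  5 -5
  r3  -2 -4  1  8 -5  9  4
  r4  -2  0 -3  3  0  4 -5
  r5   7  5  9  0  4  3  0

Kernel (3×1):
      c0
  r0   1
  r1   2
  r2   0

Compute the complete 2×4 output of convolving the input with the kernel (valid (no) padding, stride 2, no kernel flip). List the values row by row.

Output[0,0]: The receptive field on the input at this output position is [9 / 2 / -1]. Elementwise product with the kernel and sum: 9·1 + 2·2.

13 13 13 4
-5 11 -12 3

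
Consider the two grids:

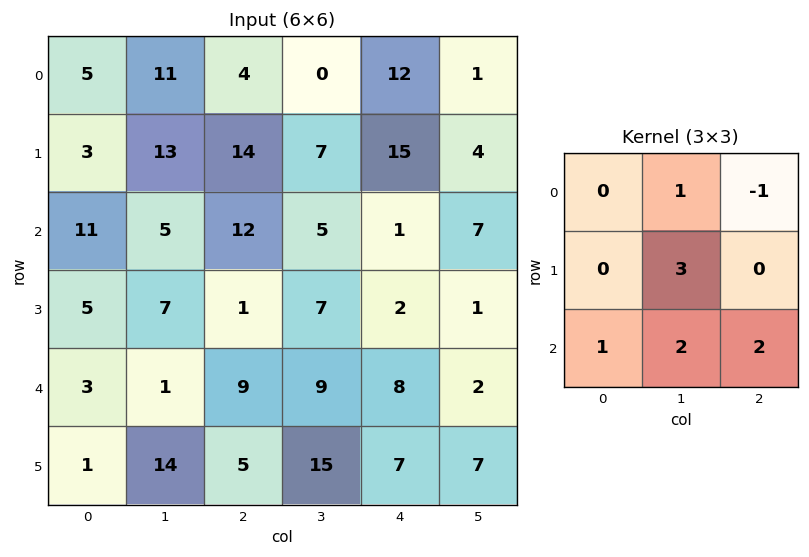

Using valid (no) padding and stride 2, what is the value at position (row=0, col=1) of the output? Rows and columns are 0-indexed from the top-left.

33

The receptive field on the input at this output position is [4 0 12 / 14 7 15 / 12 5 1]. Elementwise product with the kernel and sum: 0·1 + 12·-1 + 7·3 + 12·1 + 5·2 + 1·2.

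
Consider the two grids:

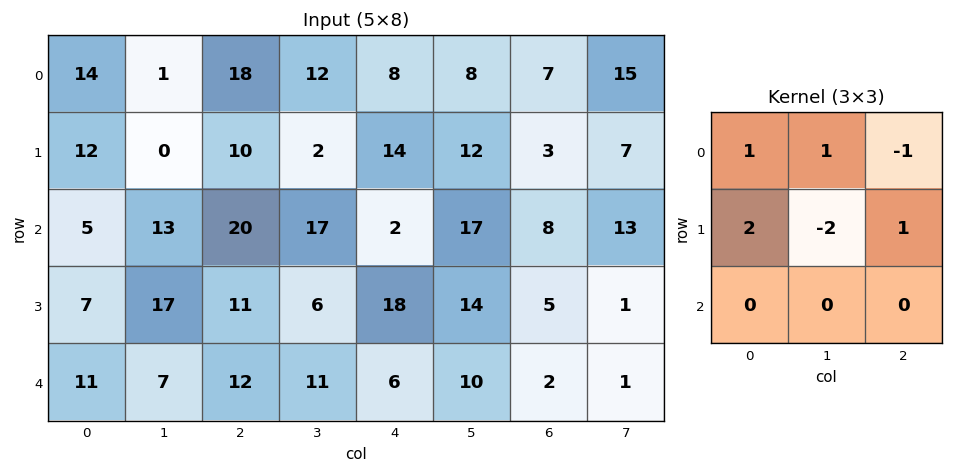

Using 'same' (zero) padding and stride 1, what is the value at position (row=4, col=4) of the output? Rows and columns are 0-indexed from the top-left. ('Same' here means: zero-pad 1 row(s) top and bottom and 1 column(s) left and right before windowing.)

The receptive field on the zero-padded input at this output position is [6 18 14 / 11 6 10 / 0 0 0]. Elementwise product with the kernel and sum: 6·1 + 18·1 + 14·-1 + 11·2 + 6·-2 + 10·1.

30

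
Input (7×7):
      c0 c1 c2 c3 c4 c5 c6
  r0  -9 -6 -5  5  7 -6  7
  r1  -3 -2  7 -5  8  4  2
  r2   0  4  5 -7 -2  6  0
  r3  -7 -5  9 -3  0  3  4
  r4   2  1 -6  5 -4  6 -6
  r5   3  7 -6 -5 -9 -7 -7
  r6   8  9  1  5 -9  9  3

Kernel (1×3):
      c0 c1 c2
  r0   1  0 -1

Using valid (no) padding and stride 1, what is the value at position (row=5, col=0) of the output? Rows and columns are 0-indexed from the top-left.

The receptive field on the input at this output position is [3 7 -6]. Elementwise product with the kernel and sum: 3·1 + -6·-1.

9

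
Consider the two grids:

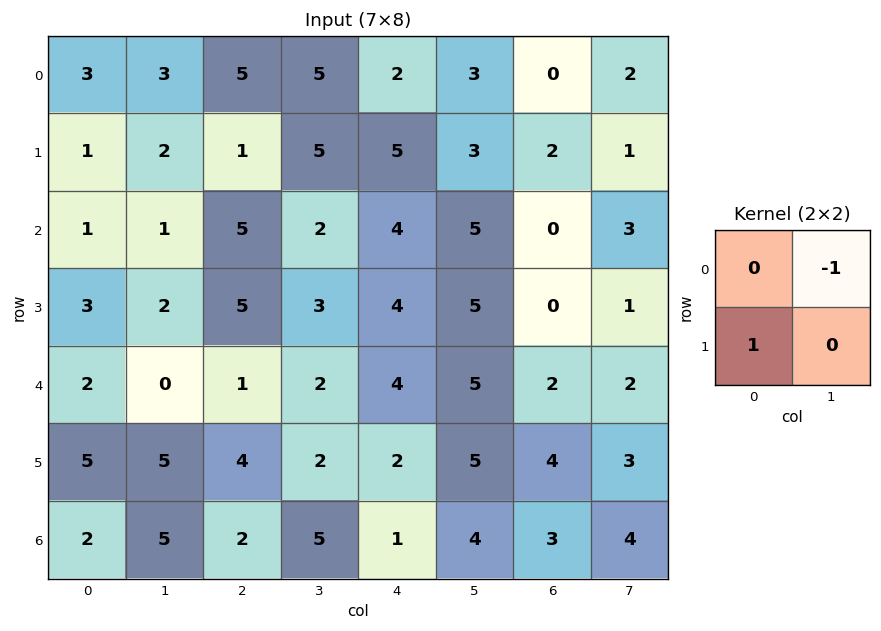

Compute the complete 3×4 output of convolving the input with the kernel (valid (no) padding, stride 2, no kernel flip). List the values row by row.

-2 -4 2 0
2 3 -1 -3
5 2 -3 2

Output[0,0]: The receptive field on the input at this output position is [3 3 / 1 2]. Elementwise product with the kernel and sum: 3·-1 + 1·1.
Output[0,1]: The receptive field on the input at this output position is [5 5 / 1 5]. Elementwise product with the kernel and sum: 5·-1 + 1·1.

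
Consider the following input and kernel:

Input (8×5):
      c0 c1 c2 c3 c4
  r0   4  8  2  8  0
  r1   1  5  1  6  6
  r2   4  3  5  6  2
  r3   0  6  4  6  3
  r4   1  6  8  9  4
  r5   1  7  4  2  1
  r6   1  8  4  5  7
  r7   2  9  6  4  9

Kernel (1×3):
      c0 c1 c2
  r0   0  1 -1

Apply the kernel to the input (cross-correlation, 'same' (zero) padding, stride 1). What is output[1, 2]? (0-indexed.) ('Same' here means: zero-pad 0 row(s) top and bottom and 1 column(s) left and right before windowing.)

-5

The receptive field on the zero-padded input at this output position is [5 1 6]. Elementwise product with the kernel and sum: 1·1 + 6·-1.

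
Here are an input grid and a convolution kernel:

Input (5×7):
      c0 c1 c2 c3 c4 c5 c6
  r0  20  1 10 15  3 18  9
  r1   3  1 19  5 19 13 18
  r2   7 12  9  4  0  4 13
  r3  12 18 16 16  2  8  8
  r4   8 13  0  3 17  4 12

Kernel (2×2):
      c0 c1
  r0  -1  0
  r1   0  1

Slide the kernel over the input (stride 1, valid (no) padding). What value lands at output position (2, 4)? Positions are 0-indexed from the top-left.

The receptive field on the input at this output position is [0 4 / 2 8]. Elementwise product with the kernel and sum: 0·-1 + 8·1.

8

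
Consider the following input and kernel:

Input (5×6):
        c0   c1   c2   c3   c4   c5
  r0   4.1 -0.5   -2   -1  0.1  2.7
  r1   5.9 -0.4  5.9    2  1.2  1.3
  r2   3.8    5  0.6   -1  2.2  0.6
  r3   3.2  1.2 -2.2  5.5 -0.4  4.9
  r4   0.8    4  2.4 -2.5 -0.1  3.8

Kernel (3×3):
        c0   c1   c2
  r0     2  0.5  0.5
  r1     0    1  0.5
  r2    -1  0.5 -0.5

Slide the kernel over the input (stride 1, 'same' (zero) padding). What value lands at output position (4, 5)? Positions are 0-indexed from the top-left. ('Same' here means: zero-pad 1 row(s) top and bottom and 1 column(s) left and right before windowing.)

5.45

The receptive field on the zero-padded input at this output position is [-0.4 4.9 0 / -0.1 3.8 0 / 0 0 0]. Elementwise product with the kernel and sum: -0.4·2 + 4.9·0.5 + 0·0.5 + 3.8·1 + 0·0.5 + 0·-1 + 0·0.5 + 0·-0.5.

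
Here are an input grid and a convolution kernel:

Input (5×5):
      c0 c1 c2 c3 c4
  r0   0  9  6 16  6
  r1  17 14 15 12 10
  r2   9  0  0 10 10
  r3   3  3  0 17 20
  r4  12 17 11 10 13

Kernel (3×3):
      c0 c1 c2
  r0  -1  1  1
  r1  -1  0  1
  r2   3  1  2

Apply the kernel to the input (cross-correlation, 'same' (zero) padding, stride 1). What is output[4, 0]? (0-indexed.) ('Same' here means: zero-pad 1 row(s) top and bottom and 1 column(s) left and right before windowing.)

23

The receptive field on the zero-padded input at this output position is [0 3 3 / 0 12 17 / 0 0 0]. Elementwise product with the kernel and sum: 0·-1 + 3·1 + 3·1 + 0·-1 + 17·1 + 0·3 + 0·1 + 0·2.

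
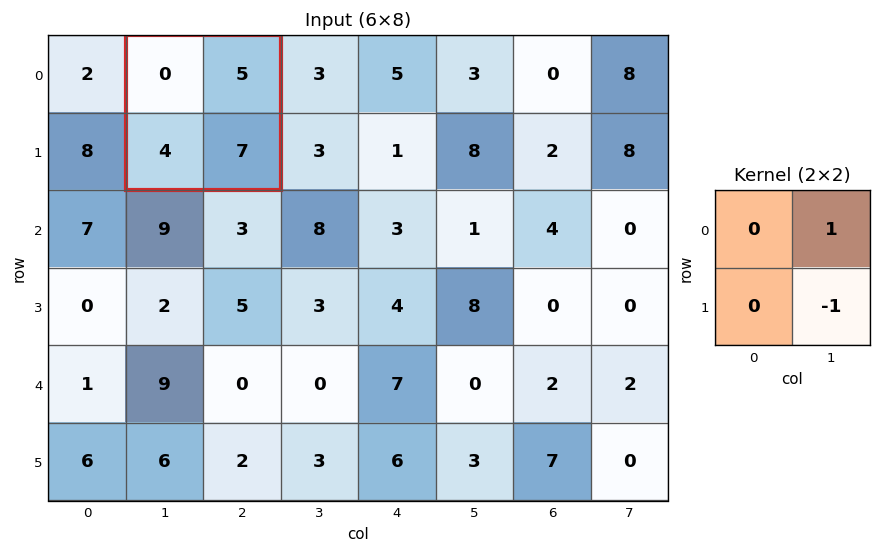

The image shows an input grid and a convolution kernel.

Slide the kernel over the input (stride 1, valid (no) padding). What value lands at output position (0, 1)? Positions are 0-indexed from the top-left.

-2

The receptive field on the input at this output position is [0 5 / 4 7]. Elementwise product with the kernel and sum: 5·1 + 7·-1.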